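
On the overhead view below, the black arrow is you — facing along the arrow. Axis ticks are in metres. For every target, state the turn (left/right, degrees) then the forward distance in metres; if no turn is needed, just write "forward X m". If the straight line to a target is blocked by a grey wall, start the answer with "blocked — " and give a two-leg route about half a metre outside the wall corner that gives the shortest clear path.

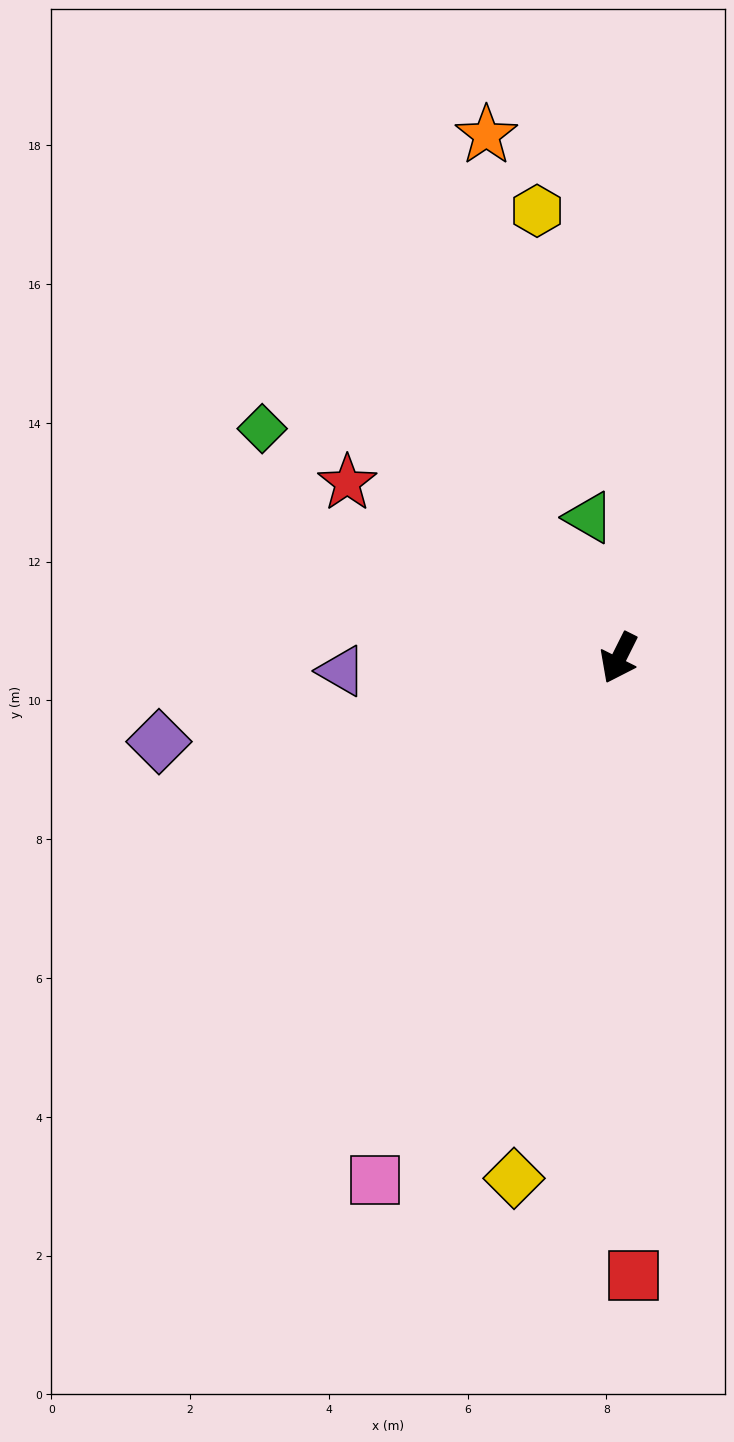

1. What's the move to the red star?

turn right 96°, forward 4.7 m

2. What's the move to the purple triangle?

turn right 61°, forward 4.0 m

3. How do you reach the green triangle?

turn right 141°, forward 2.1 m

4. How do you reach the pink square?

forward 8.3 m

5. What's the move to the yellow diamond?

turn left 15°, forward 7.6 m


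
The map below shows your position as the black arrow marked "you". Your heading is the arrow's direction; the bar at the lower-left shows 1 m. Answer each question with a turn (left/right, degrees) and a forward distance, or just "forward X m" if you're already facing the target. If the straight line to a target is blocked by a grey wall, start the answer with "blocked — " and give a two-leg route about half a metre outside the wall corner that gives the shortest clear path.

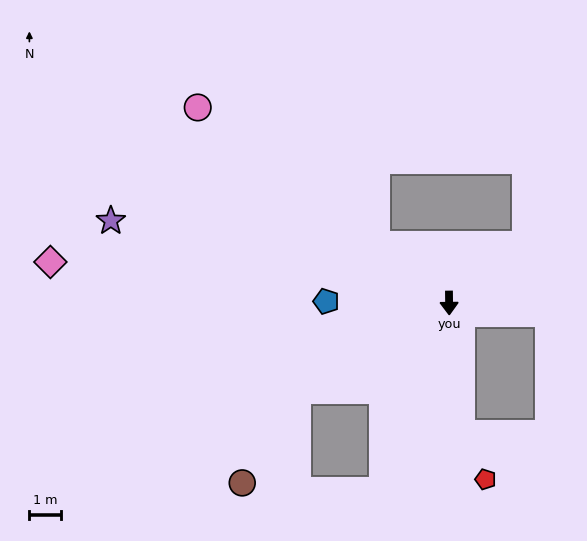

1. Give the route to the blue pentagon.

turn right 91°, forward 3.8 m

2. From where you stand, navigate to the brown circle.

blocked — turn right 61°, forward 5.5 m, then turn left 29°, forward 3.4 m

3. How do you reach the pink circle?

turn right 129°, forward 10.0 m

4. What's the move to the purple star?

turn right 104°, forward 10.9 m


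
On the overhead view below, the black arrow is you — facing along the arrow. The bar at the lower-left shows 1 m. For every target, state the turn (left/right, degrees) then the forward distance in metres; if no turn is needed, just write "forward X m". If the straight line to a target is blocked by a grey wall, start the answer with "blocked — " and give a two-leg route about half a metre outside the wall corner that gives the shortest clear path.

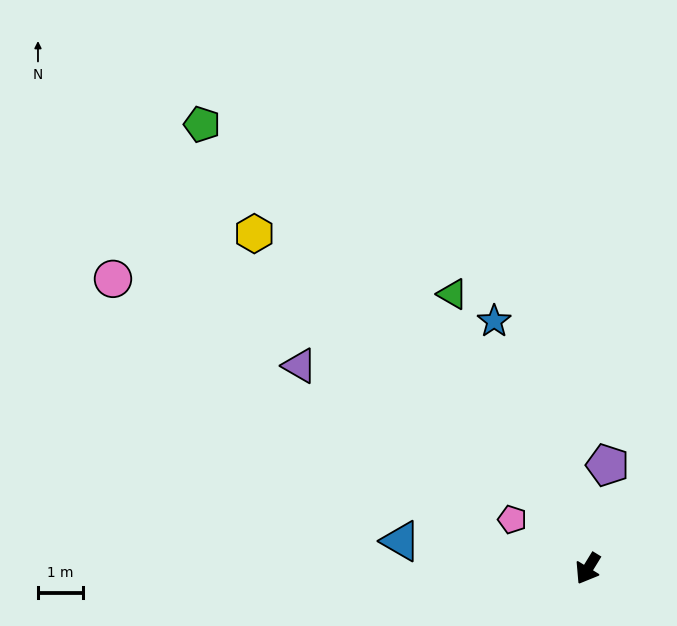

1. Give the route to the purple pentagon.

turn right 159°, forward 2.3 m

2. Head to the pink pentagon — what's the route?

turn right 91°, forward 2.0 m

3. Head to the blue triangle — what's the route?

turn right 67°, forward 4.2 m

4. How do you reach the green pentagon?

turn right 108°, forward 13.1 m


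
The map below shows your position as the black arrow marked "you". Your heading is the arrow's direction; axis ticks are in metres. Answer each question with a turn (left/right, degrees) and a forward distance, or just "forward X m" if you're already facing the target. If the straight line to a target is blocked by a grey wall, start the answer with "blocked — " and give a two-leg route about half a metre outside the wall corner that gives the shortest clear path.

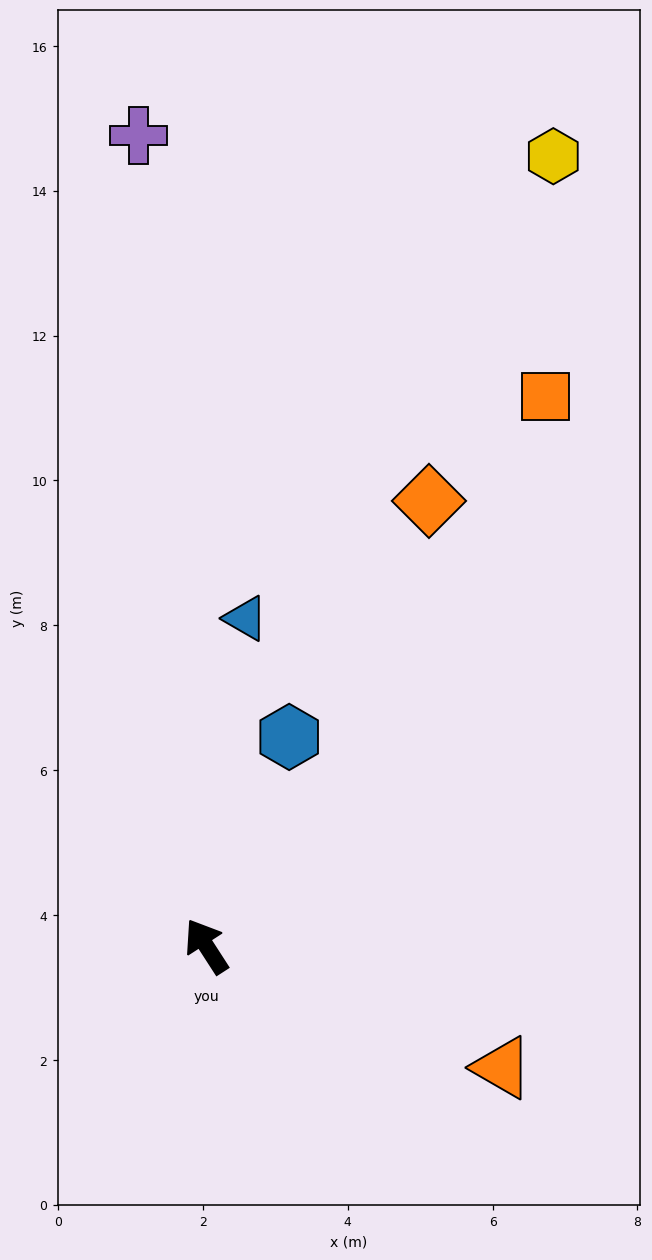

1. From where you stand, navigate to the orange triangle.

turn right 145°, forward 4.4 m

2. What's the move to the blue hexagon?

turn right 54°, forward 3.1 m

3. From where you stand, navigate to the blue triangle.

turn right 40°, forward 4.6 m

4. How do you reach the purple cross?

turn right 28°, forward 11.2 m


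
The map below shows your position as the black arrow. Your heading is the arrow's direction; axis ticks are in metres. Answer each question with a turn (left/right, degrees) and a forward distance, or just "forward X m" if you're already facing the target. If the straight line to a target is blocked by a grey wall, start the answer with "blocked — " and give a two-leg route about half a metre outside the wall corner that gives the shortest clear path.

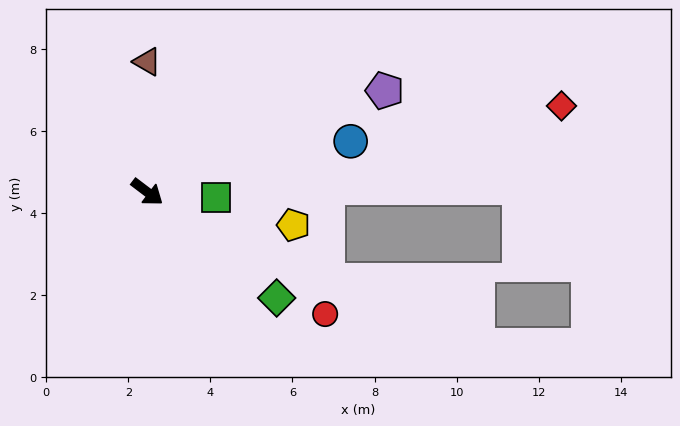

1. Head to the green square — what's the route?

turn left 33°, forward 1.7 m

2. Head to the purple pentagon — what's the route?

turn left 60°, forward 6.3 m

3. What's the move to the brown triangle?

turn left 127°, forward 3.2 m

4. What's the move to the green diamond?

turn right 2°, forward 4.1 m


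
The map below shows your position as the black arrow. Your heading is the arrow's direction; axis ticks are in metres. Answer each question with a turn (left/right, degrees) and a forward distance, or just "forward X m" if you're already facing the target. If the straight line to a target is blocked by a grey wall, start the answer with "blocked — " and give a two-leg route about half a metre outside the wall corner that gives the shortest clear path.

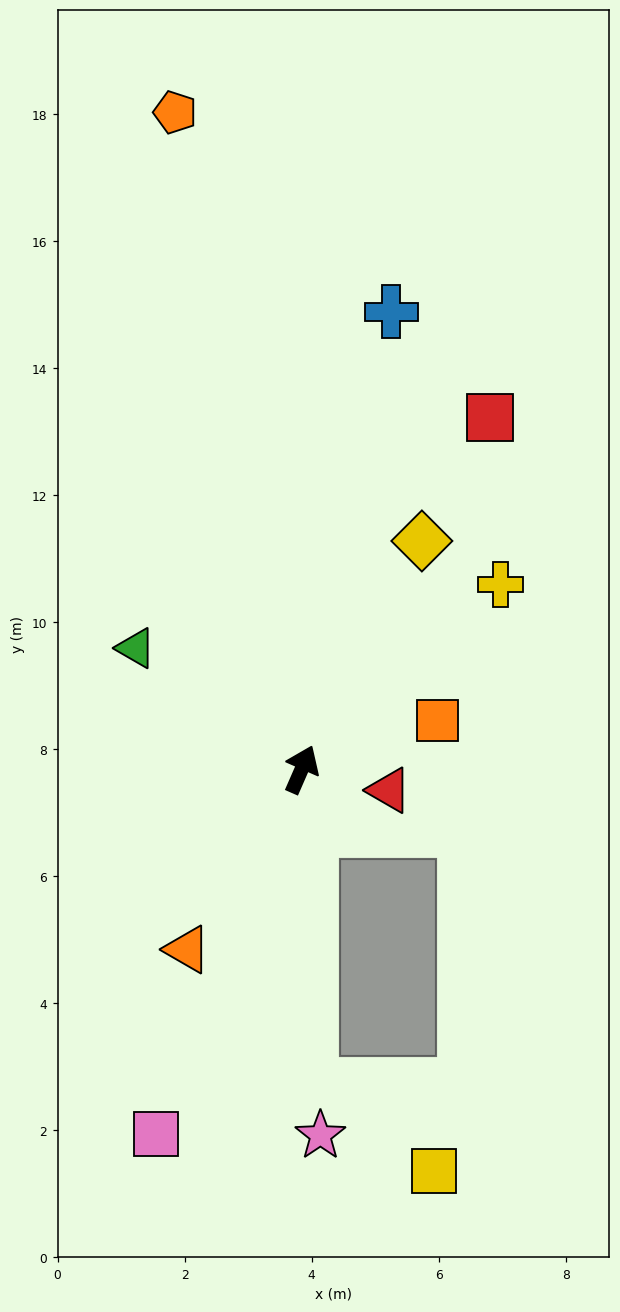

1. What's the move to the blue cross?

turn left 12°, forward 7.3 m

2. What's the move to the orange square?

turn right 47°, forward 2.3 m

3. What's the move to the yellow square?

blocked — turn right 155°, forward 5.0 m, then turn left 53°, forward 2.4 m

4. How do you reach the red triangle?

turn right 80°, forward 1.4 m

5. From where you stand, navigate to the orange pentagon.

turn left 34°, forward 10.5 m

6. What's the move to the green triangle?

turn left 77°, forward 3.2 m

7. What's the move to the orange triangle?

turn left 171°, forward 3.4 m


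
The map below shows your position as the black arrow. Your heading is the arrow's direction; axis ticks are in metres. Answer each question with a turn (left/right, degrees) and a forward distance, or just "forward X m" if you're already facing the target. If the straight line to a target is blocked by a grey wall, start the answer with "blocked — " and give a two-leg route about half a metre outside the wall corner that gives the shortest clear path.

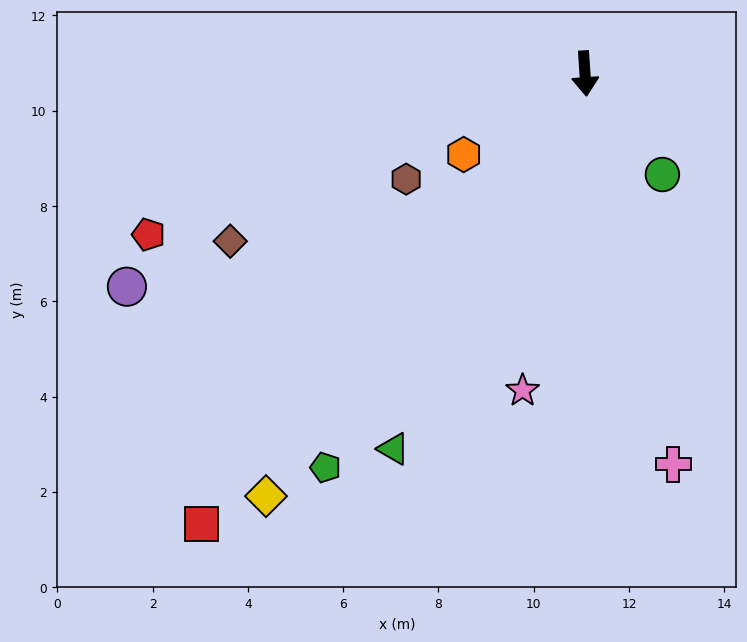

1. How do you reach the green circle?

turn left 34°, forward 2.7 m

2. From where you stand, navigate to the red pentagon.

turn right 74°, forward 9.8 m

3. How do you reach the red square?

turn right 44°, forward 12.4 m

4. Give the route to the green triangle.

turn right 31°, forward 8.8 m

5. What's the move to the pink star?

turn right 15°, forward 6.8 m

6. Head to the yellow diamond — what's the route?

turn right 41°, forward 11.1 m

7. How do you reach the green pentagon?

turn right 37°, forward 9.9 m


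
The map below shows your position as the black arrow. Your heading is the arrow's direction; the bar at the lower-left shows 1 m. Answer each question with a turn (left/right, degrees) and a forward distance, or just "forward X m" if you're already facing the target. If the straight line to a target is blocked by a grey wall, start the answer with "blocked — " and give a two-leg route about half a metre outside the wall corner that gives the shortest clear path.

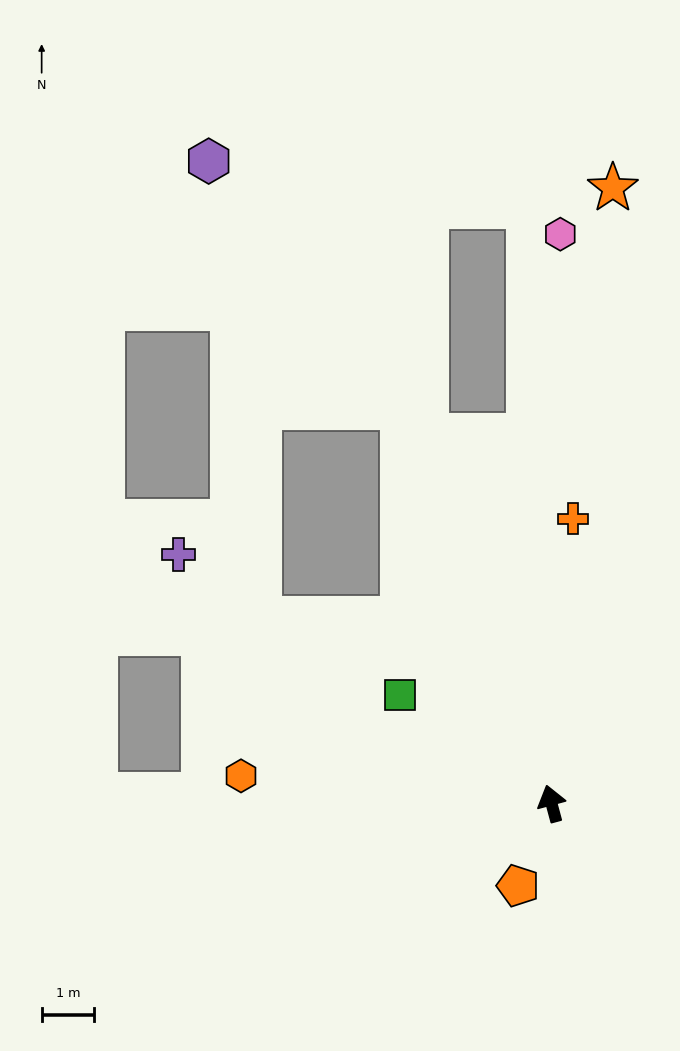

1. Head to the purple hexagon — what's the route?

blocked — turn left 6°, forward 8.1 m, then turn left 17°, forward 6.0 m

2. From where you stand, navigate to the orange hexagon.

turn left 70°, forward 5.9 m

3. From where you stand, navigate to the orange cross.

turn right 19°, forward 5.4 m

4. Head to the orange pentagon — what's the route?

turn left 143°, forward 1.7 m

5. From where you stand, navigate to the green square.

turn left 39°, forward 3.5 m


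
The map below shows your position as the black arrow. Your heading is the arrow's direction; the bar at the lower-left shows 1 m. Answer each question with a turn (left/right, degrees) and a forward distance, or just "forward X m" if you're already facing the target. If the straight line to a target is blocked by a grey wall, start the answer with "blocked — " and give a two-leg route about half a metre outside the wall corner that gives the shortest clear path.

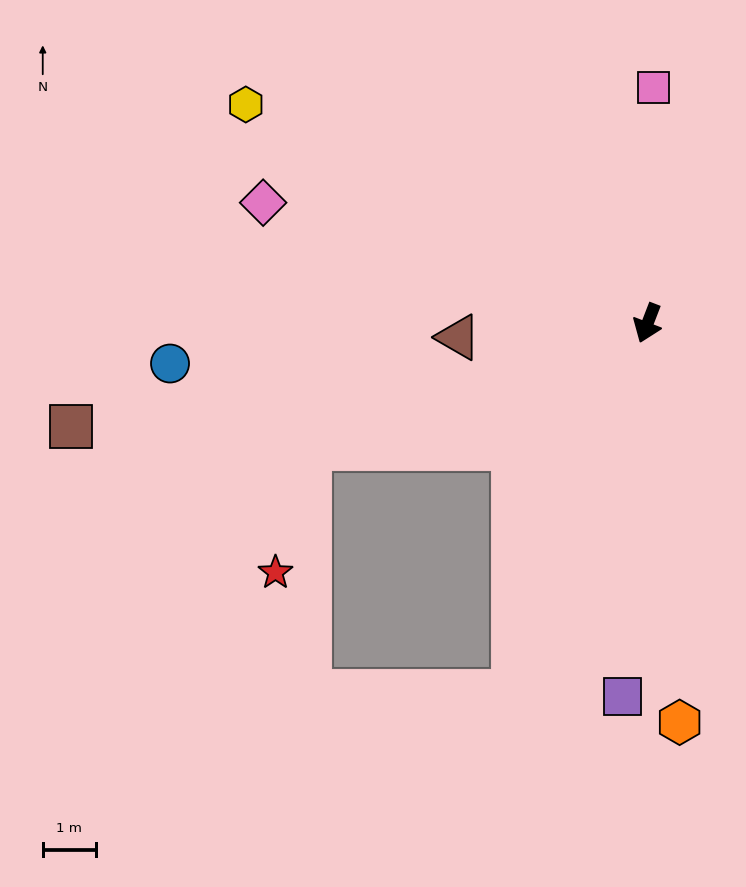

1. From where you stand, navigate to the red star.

blocked — turn right 49°, forward 6.8 m, then turn left 55°, forward 2.4 m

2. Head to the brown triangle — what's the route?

turn right 65°, forward 3.6 m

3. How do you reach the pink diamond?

turn right 86°, forward 7.6 m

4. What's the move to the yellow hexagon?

turn right 97°, forward 8.6 m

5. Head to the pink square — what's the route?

turn right 160°, forward 4.4 m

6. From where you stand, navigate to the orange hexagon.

turn left 26°, forward 7.5 m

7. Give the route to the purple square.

turn left 17°, forward 7.0 m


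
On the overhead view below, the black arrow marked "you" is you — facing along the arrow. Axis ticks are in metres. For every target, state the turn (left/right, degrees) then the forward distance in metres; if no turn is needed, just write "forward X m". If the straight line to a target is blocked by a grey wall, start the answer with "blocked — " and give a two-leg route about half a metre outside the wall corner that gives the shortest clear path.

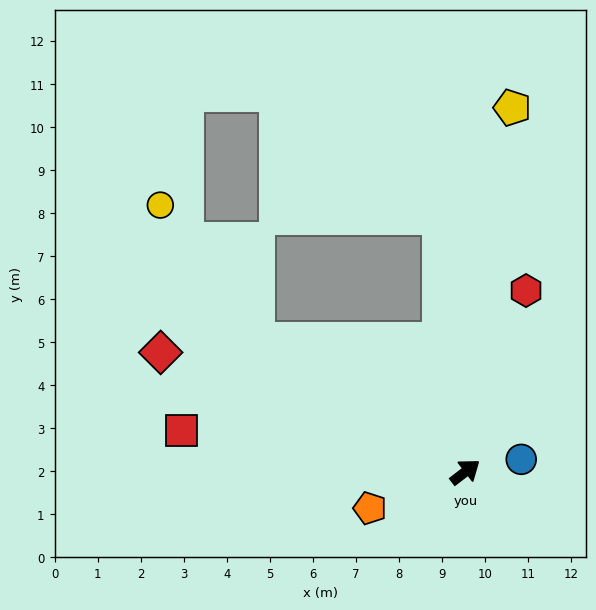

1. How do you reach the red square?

turn left 134°, forward 6.7 m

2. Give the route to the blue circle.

turn right 25°, forward 1.3 m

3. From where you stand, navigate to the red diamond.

turn left 121°, forward 7.6 m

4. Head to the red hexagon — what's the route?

turn left 34°, forward 4.4 m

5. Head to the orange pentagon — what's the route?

turn left 163°, forward 2.4 m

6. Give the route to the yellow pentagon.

turn left 45°, forward 8.5 m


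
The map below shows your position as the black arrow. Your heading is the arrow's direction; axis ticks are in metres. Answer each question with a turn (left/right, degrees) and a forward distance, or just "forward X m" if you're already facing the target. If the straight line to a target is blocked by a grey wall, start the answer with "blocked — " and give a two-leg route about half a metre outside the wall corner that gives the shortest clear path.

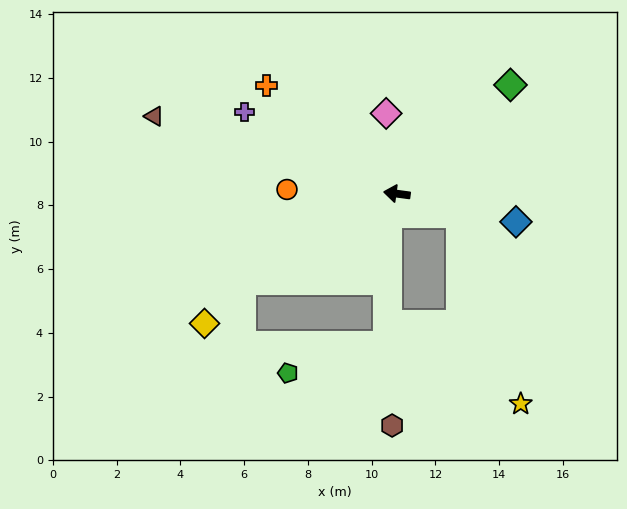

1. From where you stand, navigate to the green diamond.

turn right 129°, forward 4.9 m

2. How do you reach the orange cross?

turn right 32°, forward 5.3 m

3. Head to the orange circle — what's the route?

turn left 5°, forward 3.5 m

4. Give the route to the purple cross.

turn right 20°, forward 5.4 m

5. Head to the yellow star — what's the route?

blocked — turn left 169°, forward 2.1 m, then turn right 54°, forward 6.2 m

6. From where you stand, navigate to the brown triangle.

turn right 10°, forward 8.0 m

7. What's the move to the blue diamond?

turn left 174°, forward 3.8 m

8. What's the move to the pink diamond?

turn right 75°, forward 2.5 m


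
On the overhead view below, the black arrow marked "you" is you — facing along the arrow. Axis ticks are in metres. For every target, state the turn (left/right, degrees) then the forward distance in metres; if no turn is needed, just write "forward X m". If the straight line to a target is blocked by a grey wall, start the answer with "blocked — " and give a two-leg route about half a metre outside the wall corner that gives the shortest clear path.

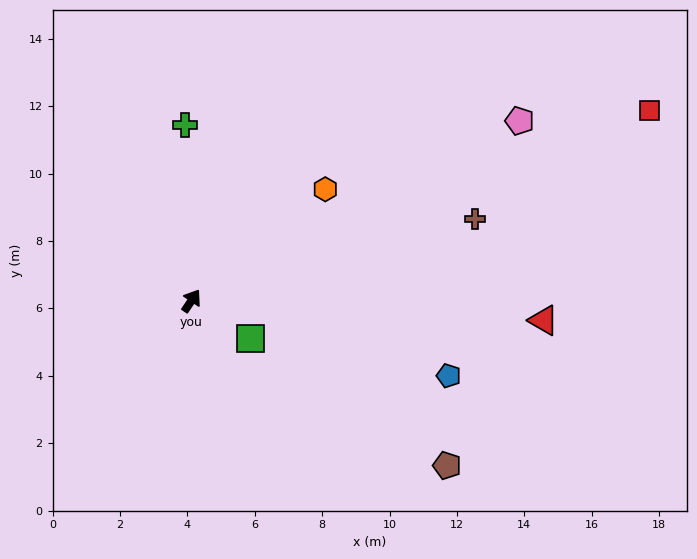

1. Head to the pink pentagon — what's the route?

turn right 27°, forward 11.1 m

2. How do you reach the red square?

turn right 34°, forward 14.7 m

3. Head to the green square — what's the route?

turn right 89°, forward 2.1 m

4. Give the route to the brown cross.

turn right 40°, forward 8.8 m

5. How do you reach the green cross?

turn left 36°, forward 5.2 m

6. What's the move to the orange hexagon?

turn right 16°, forward 5.2 m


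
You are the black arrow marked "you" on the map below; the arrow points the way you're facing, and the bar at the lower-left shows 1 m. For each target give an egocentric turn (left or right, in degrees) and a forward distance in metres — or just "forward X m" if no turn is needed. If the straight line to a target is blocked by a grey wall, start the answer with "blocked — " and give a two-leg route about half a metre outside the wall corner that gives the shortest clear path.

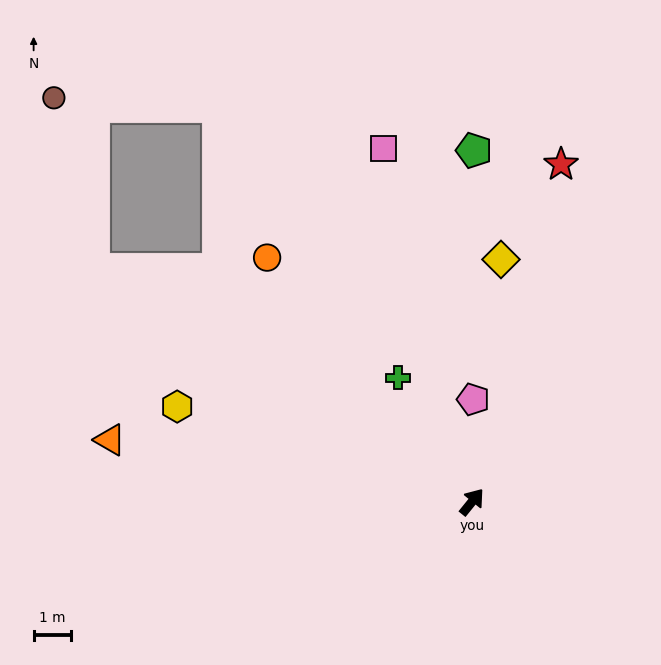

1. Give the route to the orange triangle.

turn left 119°, forward 9.7 m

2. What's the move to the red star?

turn left 24°, forward 9.2 m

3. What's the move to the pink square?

turn left 53°, forward 9.6 m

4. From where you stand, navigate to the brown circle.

blocked — turn left 97°, forward 11.8 m, then turn right 45°, forward 4.7 m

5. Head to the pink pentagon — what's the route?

turn left 38°, forward 2.7 m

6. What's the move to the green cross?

turn left 70°, forward 3.8 m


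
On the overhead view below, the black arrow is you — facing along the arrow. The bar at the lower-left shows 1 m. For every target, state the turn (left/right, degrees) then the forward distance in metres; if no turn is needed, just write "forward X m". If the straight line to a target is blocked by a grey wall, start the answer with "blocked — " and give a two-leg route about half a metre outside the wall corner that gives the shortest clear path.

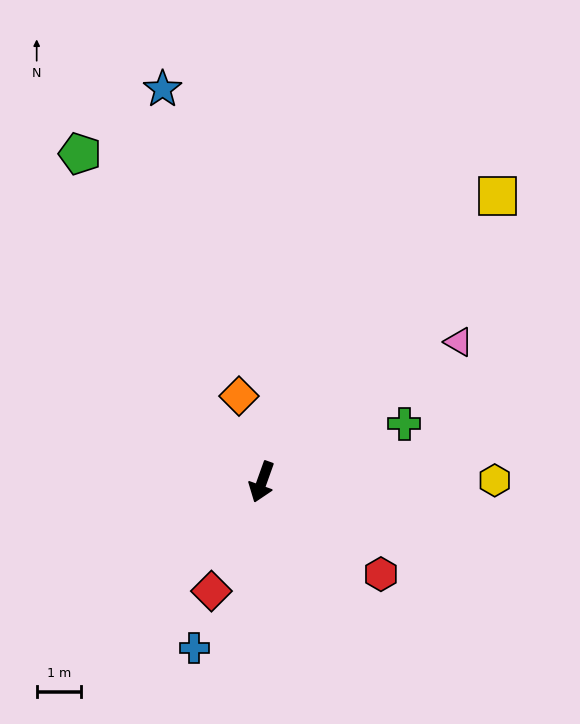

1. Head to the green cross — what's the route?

turn left 132°, forward 3.5 m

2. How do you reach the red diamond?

turn right 5°, forward 2.7 m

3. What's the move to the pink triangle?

turn left 145°, forward 5.4 m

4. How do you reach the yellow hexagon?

turn left 110°, forward 5.3 m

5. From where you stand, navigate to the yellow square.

turn left 160°, forward 8.4 m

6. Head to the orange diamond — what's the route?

turn right 145°, forward 2.0 m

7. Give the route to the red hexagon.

turn left 72°, forward 3.4 m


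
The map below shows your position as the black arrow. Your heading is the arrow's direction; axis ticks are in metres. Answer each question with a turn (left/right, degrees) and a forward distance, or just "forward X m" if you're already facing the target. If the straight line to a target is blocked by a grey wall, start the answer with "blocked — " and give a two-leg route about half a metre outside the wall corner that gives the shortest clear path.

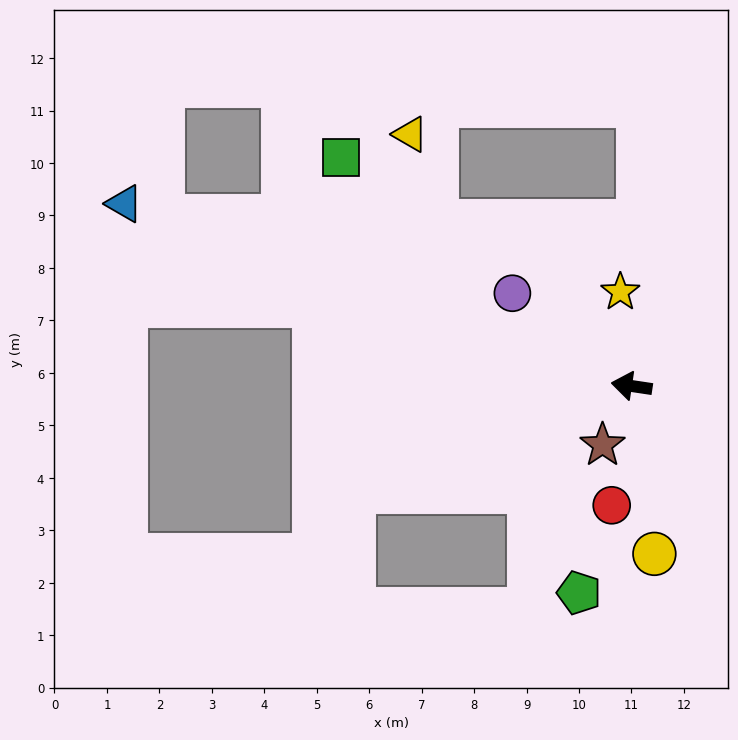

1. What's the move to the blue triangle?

turn right 11°, forward 10.3 m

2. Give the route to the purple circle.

turn right 29°, forward 2.9 m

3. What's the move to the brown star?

turn left 72°, forward 1.3 m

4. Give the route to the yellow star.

turn right 75°, forward 1.8 m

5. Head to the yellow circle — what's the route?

turn left 106°, forward 3.2 m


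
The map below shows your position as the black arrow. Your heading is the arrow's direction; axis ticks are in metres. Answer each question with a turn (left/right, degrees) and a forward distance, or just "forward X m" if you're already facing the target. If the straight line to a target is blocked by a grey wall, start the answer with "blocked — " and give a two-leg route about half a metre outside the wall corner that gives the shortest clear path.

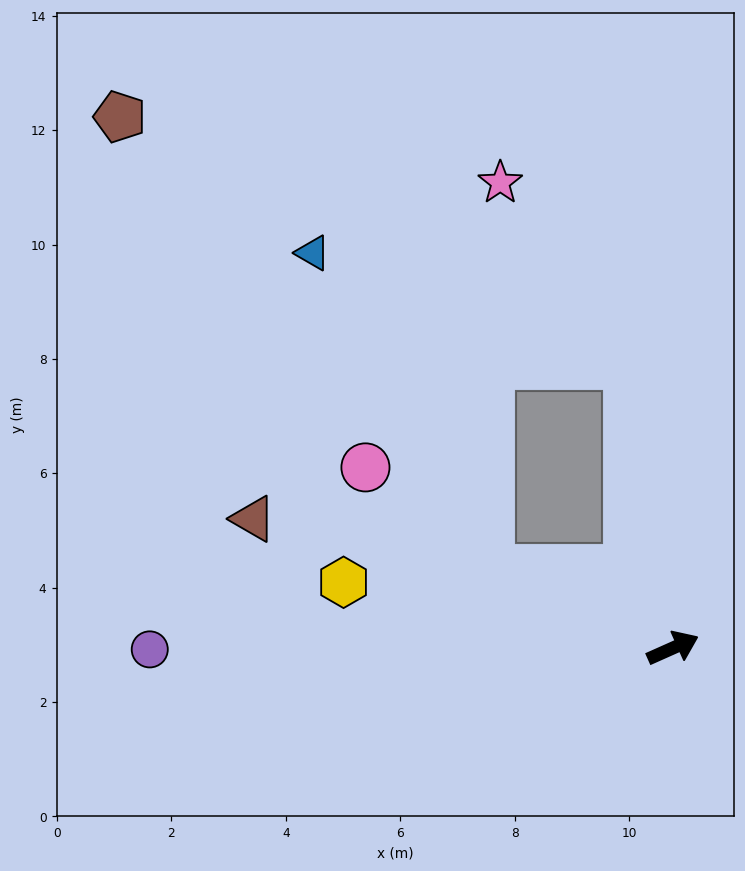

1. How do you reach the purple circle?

turn left 156°, forward 9.1 m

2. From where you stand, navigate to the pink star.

blocked — turn left 75°, forward 5.0 m, then turn left 26°, forward 3.9 m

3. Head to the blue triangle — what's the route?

blocked — turn left 133°, forward 3.5 m, then turn right 38°, forward 6.3 m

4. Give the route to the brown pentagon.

blocked — turn left 75°, forward 5.0 m, then turn left 55°, forward 9.9 m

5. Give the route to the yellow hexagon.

turn left 145°, forward 5.9 m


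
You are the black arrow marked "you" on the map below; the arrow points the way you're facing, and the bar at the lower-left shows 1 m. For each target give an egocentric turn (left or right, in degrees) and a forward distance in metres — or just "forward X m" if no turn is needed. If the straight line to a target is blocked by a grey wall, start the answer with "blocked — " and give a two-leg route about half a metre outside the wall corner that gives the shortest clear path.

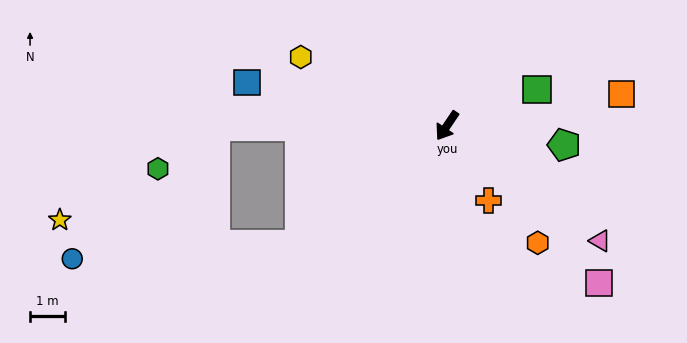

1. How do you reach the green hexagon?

blocked — turn right 56°, forward 6.7 m, then turn left 36°, forward 2.1 m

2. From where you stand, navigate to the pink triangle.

turn left 87°, forward 5.5 m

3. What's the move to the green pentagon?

turn left 115°, forward 3.4 m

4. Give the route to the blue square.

turn right 68°, forward 5.9 m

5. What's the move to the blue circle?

blocked — turn right 17°, forward 5.5 m, then turn right 35°, forward 6.6 m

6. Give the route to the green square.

turn left 146°, forward 2.8 m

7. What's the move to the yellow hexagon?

turn right 81°, forward 4.7 m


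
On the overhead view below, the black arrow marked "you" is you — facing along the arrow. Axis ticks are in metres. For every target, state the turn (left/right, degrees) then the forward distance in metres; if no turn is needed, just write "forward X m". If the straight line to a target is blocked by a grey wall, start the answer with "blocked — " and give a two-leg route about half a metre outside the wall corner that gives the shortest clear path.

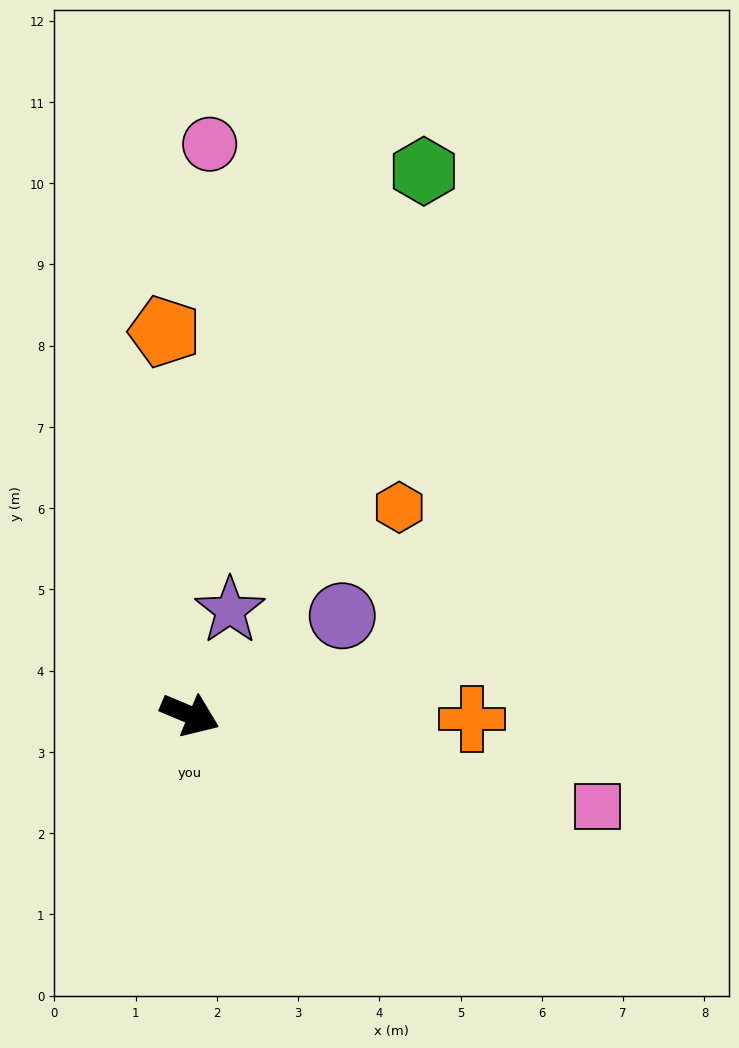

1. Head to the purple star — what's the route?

turn left 92°, forward 1.4 m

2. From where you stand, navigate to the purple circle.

turn left 56°, forward 2.2 m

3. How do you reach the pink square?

turn left 10°, forward 5.1 m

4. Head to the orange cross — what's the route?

turn left 22°, forward 3.5 m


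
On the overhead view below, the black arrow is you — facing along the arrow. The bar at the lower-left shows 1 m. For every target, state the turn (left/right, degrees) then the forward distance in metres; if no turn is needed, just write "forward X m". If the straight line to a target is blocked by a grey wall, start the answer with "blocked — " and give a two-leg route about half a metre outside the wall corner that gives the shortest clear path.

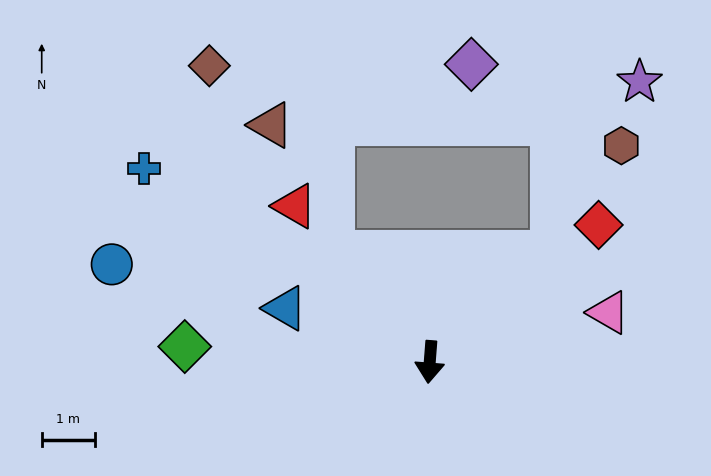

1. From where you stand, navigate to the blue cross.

turn right 120°, forward 6.5 m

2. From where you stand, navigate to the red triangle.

turn right 135°, forward 3.9 m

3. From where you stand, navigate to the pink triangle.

turn left 110°, forward 3.5 m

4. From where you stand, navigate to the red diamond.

turn left 134°, forward 4.1 m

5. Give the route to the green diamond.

turn right 89°, forward 4.6 m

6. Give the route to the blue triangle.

turn right 106°, forward 2.9 m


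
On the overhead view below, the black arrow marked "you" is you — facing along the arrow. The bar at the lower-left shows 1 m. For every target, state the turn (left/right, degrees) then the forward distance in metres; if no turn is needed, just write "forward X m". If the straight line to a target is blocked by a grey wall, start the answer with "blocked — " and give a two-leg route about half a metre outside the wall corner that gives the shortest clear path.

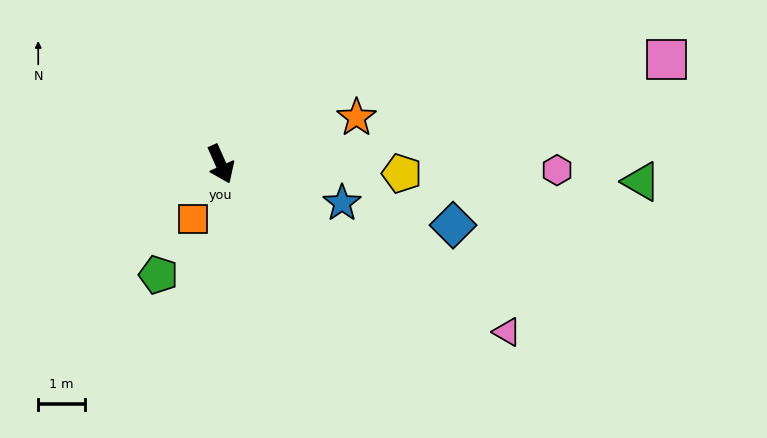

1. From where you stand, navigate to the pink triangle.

turn left 36°, forward 7.1 m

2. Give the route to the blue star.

turn left 48°, forward 2.7 m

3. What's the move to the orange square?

turn right 51°, forward 1.3 m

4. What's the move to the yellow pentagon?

turn left 63°, forward 3.9 m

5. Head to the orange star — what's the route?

turn left 85°, forward 3.1 m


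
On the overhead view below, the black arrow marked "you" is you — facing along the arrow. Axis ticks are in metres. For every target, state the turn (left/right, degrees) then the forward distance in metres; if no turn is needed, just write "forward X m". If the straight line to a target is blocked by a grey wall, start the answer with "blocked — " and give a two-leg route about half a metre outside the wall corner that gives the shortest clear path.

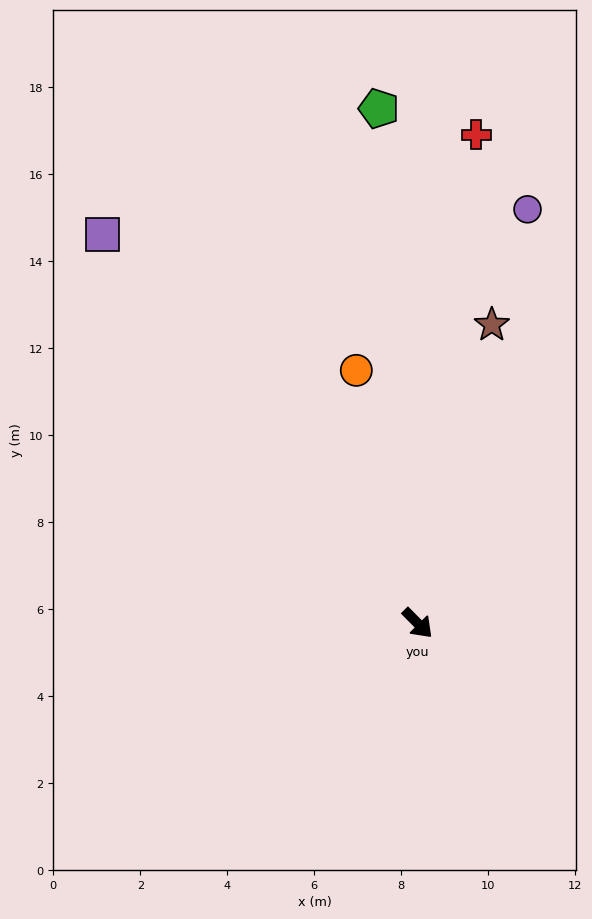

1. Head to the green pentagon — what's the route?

turn left 140°, forward 11.9 m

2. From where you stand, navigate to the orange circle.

turn left 149°, forward 6.0 m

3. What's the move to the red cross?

turn left 128°, forward 11.3 m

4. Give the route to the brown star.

turn left 121°, forward 7.1 m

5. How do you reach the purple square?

turn left 174°, forward 11.5 m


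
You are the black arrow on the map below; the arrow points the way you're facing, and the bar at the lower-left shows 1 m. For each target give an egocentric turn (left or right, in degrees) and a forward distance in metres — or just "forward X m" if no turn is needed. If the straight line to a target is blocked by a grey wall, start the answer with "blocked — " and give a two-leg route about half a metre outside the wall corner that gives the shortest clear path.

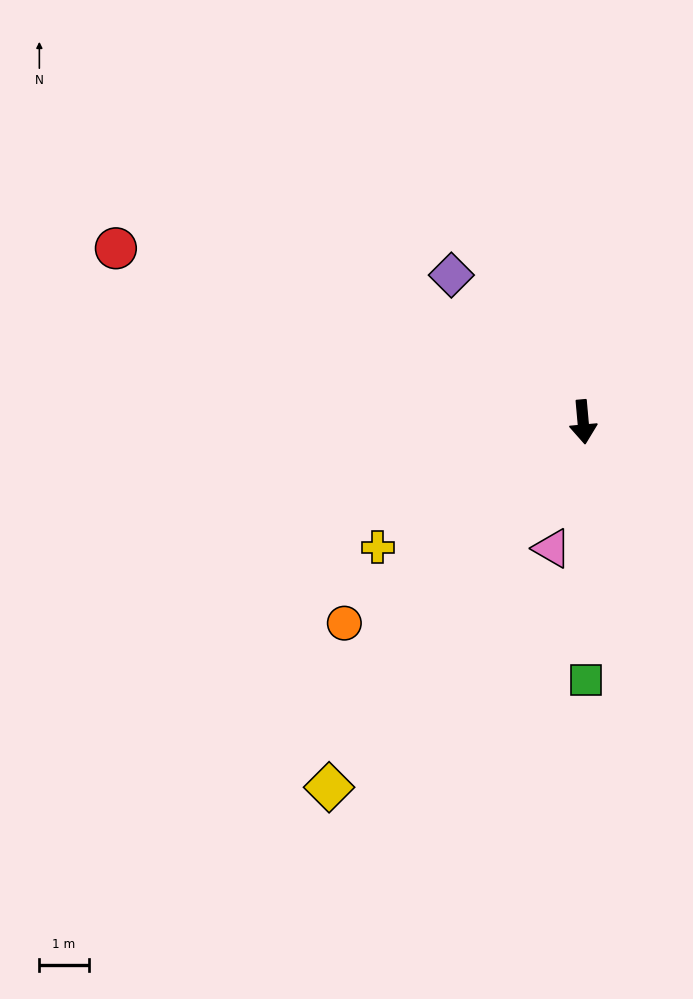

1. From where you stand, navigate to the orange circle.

turn right 55°, forward 6.3 m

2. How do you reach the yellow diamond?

turn right 40°, forward 9.0 m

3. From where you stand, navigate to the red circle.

turn right 116°, forward 10.1 m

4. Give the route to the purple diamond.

turn right 143°, forward 4.0 m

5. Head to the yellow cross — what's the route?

turn right 64°, forward 4.9 m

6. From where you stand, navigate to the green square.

turn right 4°, forward 5.2 m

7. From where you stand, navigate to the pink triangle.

turn right 19°, forward 2.6 m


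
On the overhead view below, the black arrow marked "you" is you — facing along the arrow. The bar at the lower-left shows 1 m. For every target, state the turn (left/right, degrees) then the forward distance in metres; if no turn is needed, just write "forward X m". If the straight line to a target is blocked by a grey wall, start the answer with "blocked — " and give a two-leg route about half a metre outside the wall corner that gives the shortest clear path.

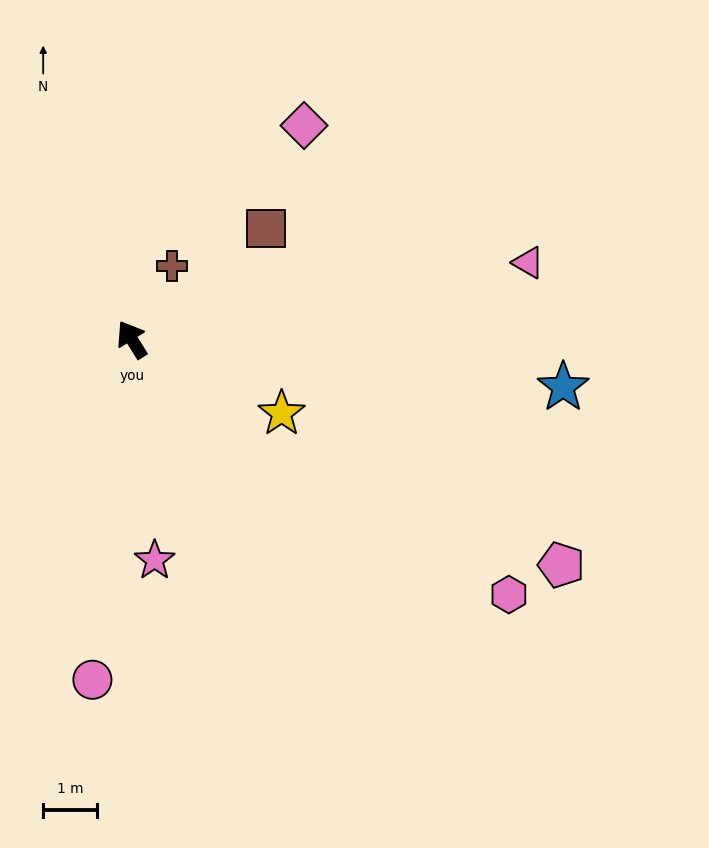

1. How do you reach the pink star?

turn left 154°, forward 4.1 m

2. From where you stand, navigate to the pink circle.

turn left 141°, forward 6.4 m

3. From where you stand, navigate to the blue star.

turn right 128°, forward 8.1 m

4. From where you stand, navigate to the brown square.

turn right 82°, forward 3.2 m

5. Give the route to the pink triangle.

turn right 111°, forward 7.5 m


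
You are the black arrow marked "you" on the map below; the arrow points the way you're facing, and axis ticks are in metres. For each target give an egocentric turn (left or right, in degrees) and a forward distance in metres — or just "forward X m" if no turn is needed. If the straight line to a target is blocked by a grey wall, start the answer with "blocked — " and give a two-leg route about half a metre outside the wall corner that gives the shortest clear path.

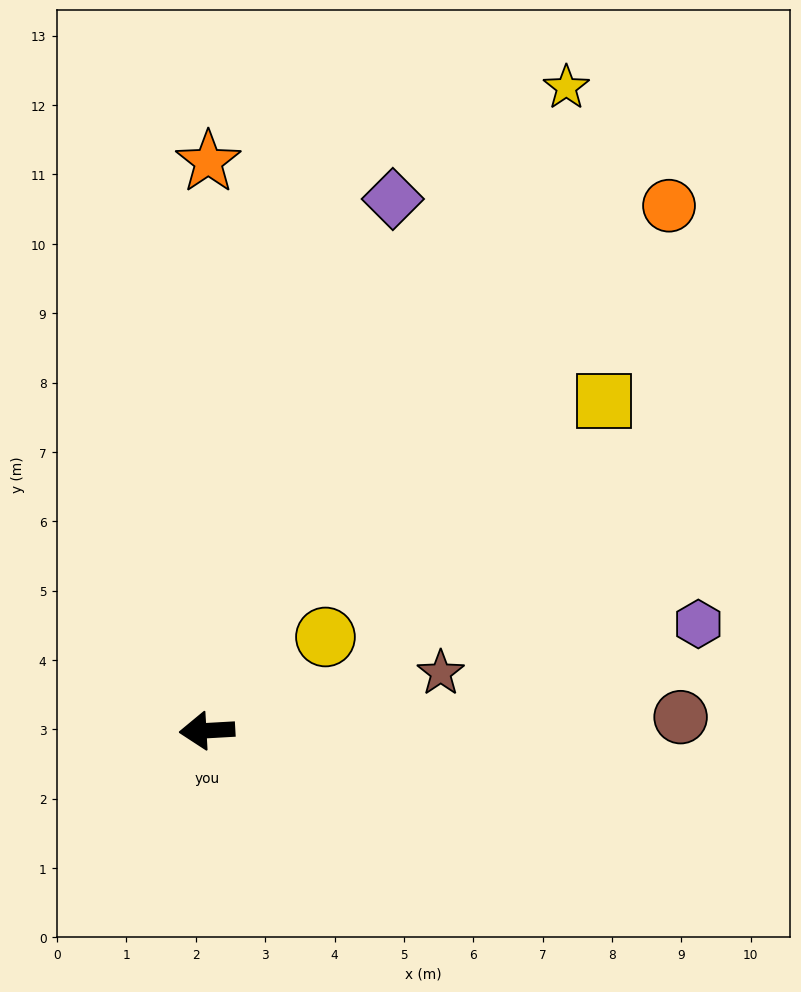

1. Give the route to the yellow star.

turn right 122°, forward 10.6 m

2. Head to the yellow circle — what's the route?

turn right 145°, forward 2.2 m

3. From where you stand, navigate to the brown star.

turn right 169°, forward 3.5 m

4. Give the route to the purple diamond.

turn right 113°, forward 8.1 m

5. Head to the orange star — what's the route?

turn right 93°, forward 8.2 m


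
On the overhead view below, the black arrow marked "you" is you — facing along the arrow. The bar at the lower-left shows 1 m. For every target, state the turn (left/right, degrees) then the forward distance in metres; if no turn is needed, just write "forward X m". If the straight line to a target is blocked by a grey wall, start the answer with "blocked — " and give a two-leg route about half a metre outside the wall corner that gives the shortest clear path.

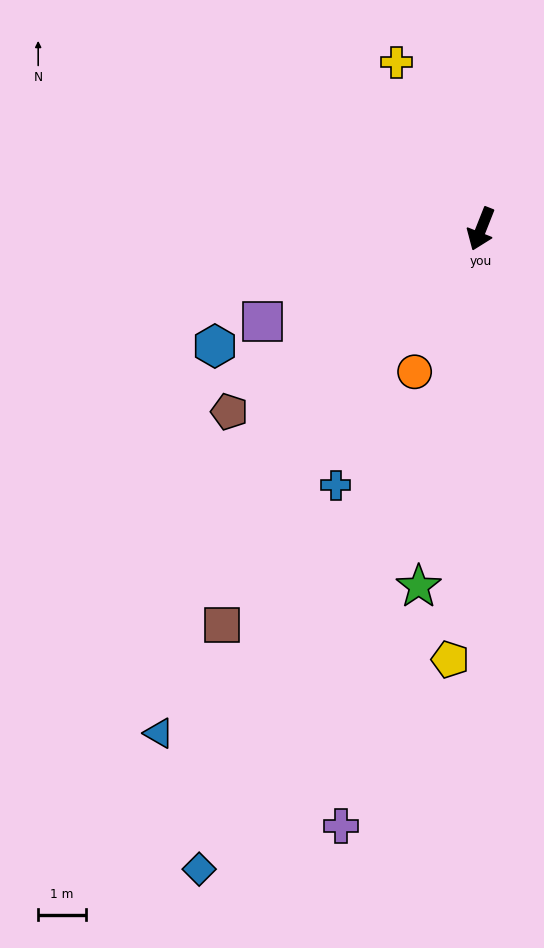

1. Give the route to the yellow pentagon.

turn left 17°, forward 9.1 m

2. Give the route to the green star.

turn left 12°, forward 7.6 m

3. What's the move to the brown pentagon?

turn right 32°, forward 6.6 m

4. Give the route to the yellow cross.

turn right 131°, forward 3.9 m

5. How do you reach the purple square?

turn right 45°, forward 5.0 m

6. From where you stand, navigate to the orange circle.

turn right 3°, forward 3.3 m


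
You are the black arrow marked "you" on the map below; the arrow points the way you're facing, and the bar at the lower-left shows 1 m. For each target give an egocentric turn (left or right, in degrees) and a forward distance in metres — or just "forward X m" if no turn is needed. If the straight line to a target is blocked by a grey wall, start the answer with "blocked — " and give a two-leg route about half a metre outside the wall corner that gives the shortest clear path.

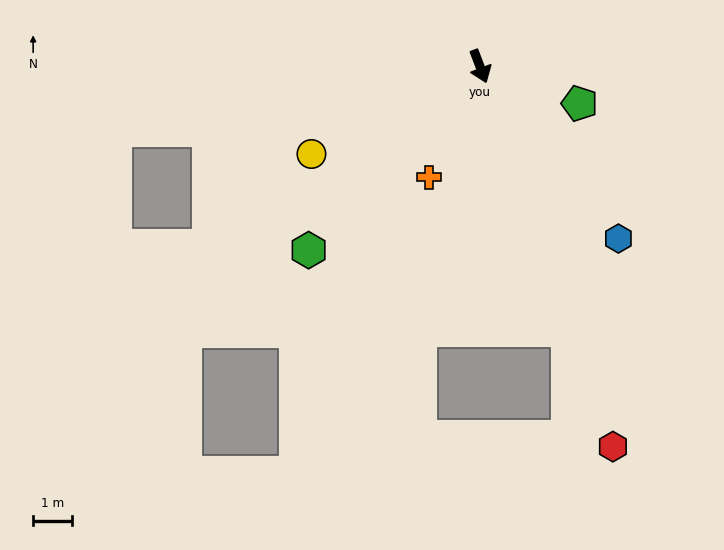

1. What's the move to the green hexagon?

turn right 64°, forward 6.4 m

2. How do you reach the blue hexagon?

turn left 18°, forward 5.6 m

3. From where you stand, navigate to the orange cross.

turn right 46°, forward 3.1 m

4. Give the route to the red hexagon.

forward 10.3 m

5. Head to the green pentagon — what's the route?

turn left 49°, forward 2.7 m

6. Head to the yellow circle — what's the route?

turn right 83°, forward 4.8 m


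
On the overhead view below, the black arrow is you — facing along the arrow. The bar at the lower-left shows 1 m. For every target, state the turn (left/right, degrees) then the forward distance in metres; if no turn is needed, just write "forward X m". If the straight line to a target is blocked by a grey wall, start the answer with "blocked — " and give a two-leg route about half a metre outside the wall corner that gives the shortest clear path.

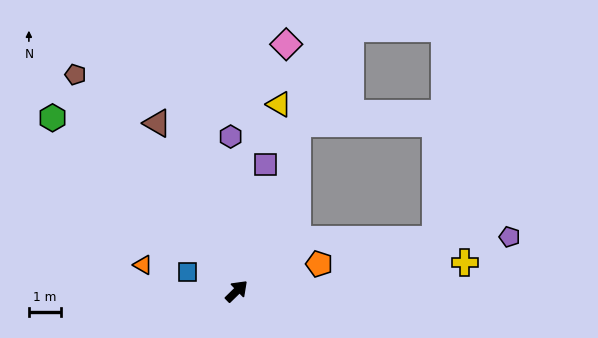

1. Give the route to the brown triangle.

turn left 71°, forward 5.8 m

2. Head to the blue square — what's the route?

turn left 114°, forward 1.7 m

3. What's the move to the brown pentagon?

turn left 82°, forward 8.5 m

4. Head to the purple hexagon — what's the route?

turn left 48°, forward 4.8 m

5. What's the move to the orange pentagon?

turn right 26°, forward 2.7 m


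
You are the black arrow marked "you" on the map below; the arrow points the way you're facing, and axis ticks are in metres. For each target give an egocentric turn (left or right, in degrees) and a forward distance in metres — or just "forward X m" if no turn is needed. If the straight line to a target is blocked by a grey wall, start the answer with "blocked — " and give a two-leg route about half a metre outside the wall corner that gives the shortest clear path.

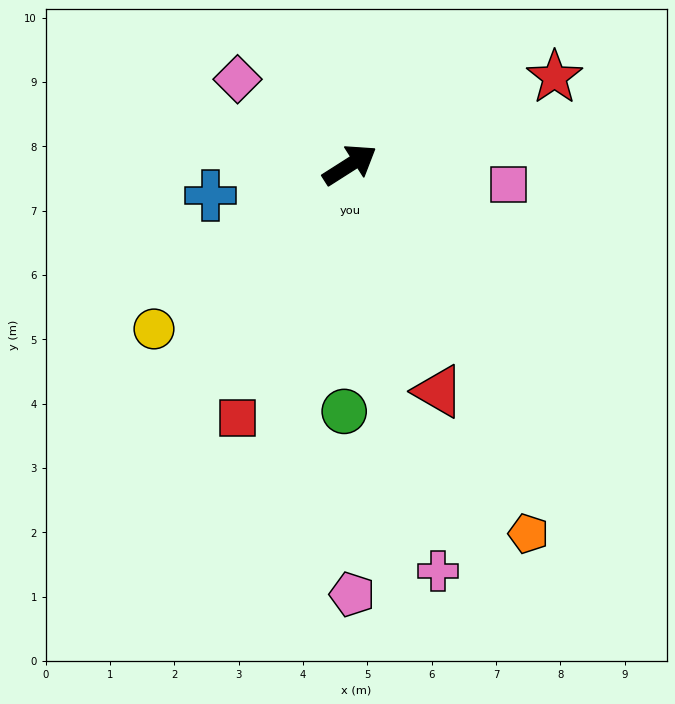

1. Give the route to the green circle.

turn right 124°, forward 3.8 m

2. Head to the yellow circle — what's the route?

turn right 173°, forward 4.0 m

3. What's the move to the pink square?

turn right 40°, forward 2.5 m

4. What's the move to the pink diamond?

turn left 110°, forward 2.2 m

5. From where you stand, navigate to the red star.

turn right 9°, forward 3.5 m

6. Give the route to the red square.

turn right 146°, forward 4.3 m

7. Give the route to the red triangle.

turn right 101°, forward 3.8 m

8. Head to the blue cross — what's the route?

turn left 160°, forward 2.2 m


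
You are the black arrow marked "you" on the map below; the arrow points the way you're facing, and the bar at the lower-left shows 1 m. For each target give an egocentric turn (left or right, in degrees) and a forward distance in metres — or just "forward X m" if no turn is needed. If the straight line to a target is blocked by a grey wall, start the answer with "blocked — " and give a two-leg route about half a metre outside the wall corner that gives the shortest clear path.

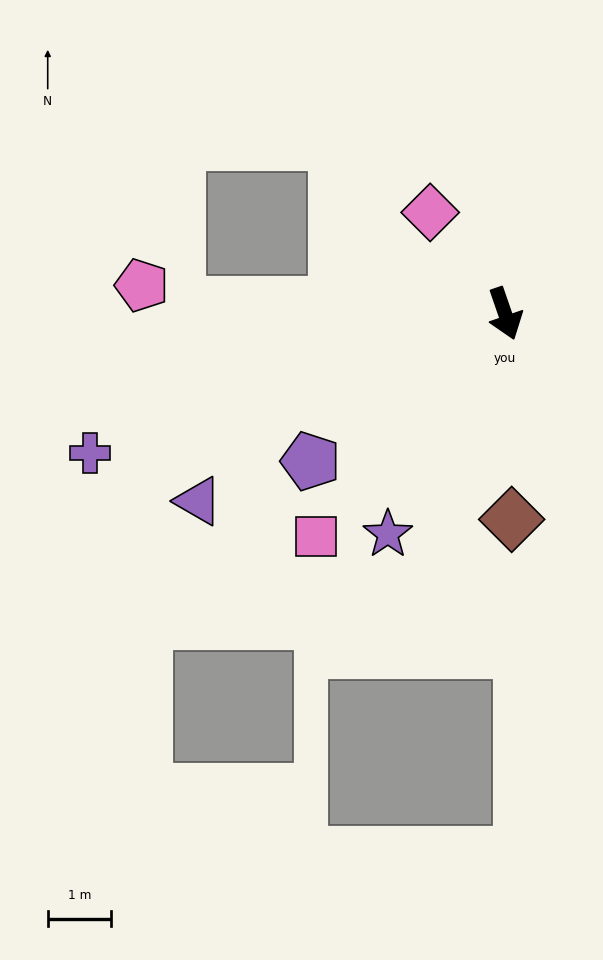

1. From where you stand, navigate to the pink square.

turn right 59°, forward 4.6 m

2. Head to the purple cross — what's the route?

turn right 90°, forward 6.9 m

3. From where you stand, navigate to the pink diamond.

turn right 163°, forward 2.0 m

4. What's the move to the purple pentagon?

turn right 72°, forward 3.9 m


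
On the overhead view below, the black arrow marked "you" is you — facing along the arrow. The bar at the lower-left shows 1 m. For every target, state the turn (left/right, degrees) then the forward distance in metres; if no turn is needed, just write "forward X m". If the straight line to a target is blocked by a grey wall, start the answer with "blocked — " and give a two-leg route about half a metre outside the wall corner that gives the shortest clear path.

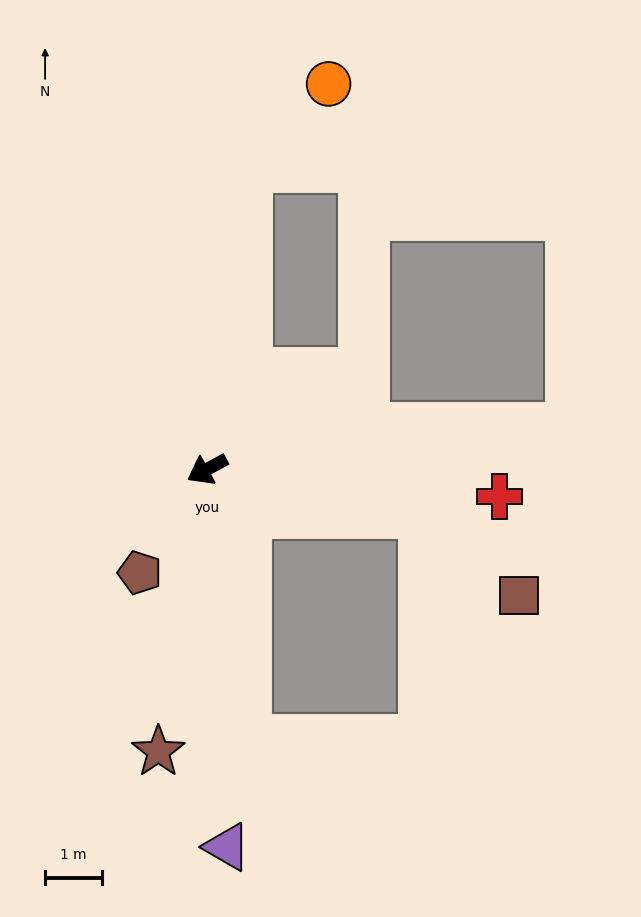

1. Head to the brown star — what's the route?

turn left 52°, forward 5.0 m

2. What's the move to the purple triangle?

turn left 65°, forward 6.7 m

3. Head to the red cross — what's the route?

turn left 146°, forward 5.2 m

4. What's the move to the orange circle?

blocked — turn right 126°, forward 5.3 m, then turn right 36°, forward 2.0 m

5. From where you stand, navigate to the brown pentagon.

turn left 29°, forward 2.2 m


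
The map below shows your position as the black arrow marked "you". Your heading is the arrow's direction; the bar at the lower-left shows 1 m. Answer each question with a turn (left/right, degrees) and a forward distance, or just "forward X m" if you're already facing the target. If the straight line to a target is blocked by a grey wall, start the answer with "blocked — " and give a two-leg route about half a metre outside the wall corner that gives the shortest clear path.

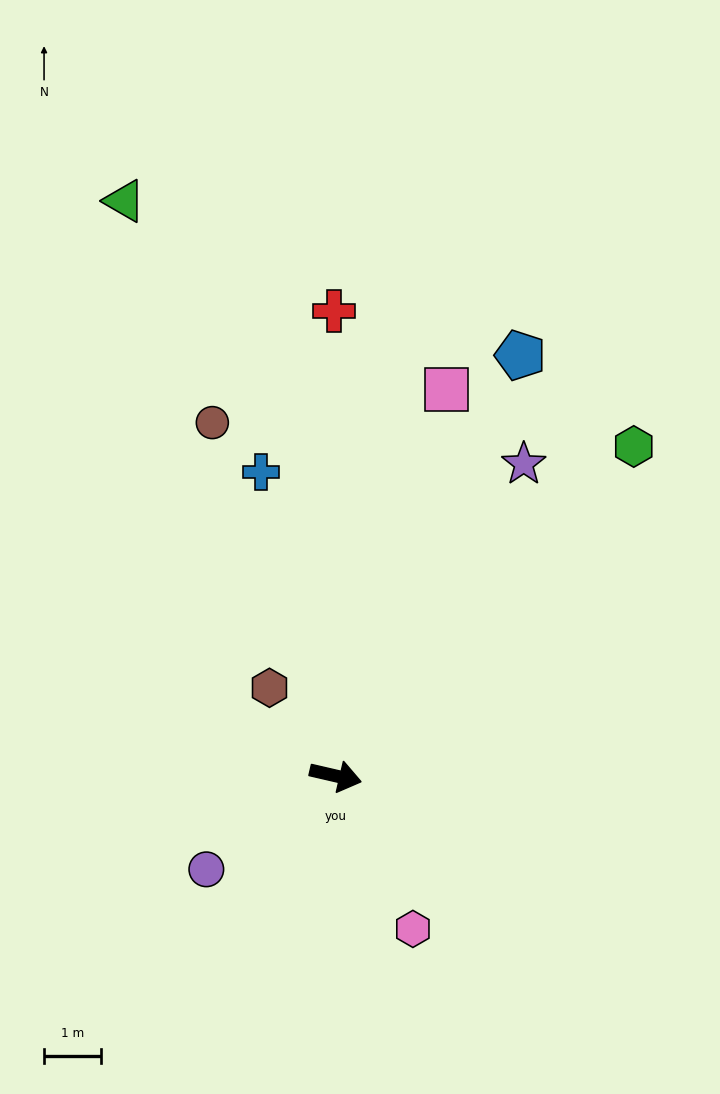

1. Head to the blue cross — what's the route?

turn left 117°, forward 5.4 m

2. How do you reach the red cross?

turn left 103°, forward 8.1 m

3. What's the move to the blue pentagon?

turn left 79°, forward 8.0 m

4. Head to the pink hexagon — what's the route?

turn right 50°, forward 3.0 m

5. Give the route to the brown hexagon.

turn left 140°, forward 1.9 m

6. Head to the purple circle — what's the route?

turn right 131°, forward 2.8 m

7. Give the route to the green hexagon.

turn left 61°, forward 7.7 m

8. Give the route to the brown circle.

turn left 122°, forward 6.5 m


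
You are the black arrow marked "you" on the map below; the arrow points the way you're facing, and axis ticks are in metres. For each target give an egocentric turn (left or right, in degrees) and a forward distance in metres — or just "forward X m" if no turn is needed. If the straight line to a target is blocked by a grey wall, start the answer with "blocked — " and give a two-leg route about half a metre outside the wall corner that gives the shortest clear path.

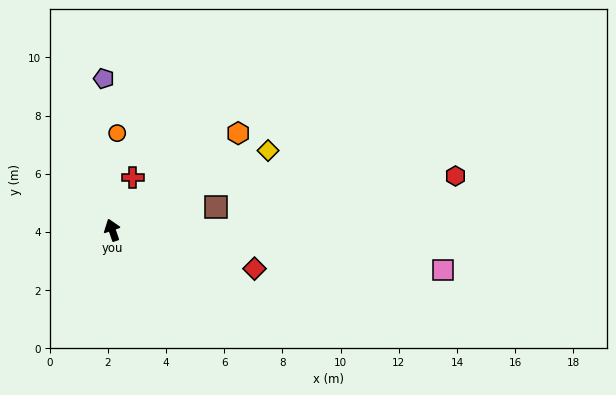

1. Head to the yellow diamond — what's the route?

turn right 82°, forward 6.0 m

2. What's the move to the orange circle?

turn right 22°, forward 3.3 m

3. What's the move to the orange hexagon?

turn right 71°, forward 5.5 m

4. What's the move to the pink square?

turn right 116°, forward 11.5 m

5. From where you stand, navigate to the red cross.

turn right 40°, forward 1.9 m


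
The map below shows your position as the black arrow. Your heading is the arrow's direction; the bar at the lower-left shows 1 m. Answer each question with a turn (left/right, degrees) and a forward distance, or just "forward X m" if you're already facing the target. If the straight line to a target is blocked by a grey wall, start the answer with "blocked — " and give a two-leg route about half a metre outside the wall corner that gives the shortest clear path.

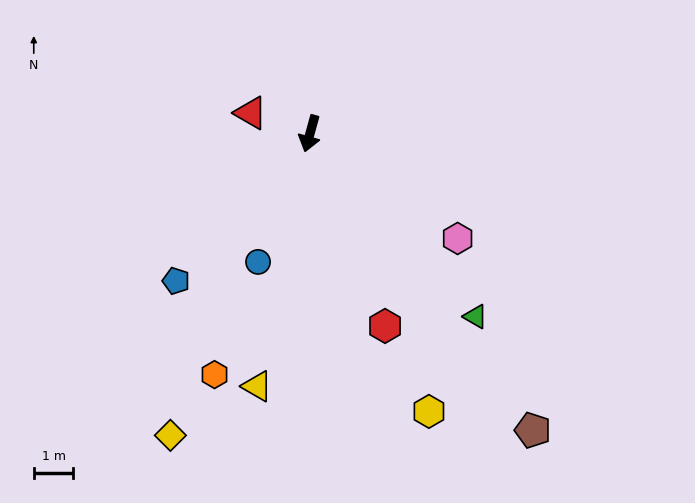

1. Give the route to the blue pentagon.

turn right 27°, forward 5.0 m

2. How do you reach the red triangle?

turn right 94°, forward 1.6 m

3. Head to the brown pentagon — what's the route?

turn left 52°, forward 9.4 m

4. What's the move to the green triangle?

turn left 58°, forward 6.2 m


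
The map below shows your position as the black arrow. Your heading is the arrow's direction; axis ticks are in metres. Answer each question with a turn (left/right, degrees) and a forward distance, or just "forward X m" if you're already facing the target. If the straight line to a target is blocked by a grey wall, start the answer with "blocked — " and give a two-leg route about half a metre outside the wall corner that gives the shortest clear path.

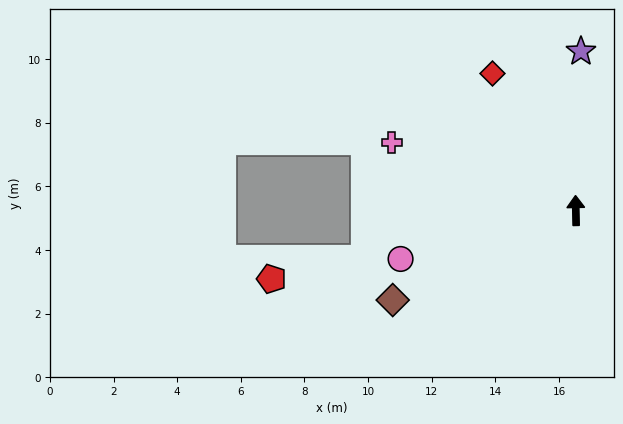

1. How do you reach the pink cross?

turn left 69°, forward 6.2 m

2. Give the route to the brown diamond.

turn left 115°, forward 6.4 m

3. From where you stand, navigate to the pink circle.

turn left 104°, forward 5.7 m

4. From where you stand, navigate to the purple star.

turn right 3°, forward 5.0 m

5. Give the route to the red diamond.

turn left 30°, forward 5.0 m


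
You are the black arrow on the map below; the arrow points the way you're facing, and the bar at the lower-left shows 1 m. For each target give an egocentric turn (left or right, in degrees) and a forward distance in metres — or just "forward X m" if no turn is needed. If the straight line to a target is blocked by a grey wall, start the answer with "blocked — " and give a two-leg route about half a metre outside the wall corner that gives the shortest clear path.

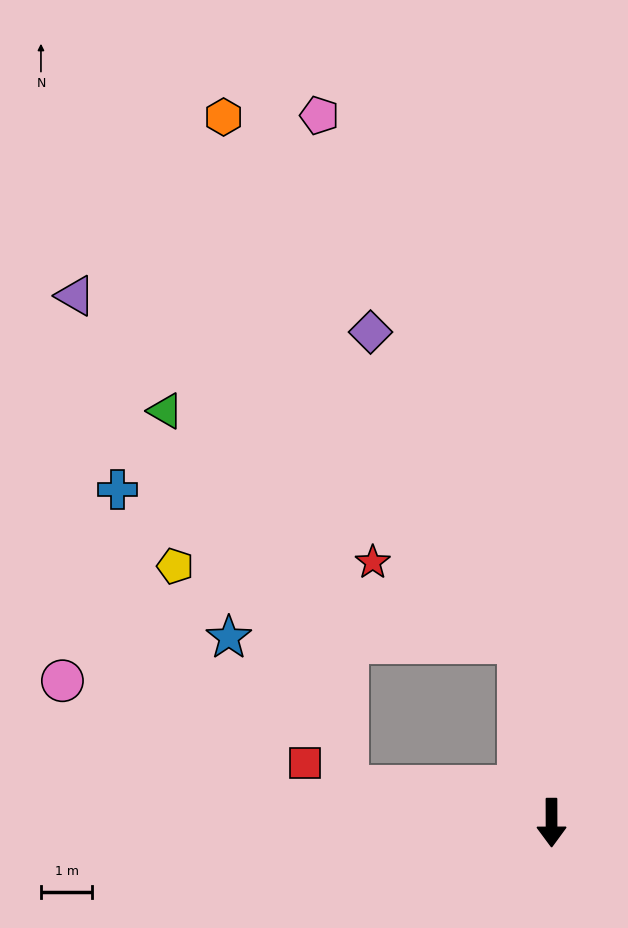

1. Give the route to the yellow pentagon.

blocked — turn right 170°, forward 3.6 m, then turn left 68°, forward 6.8 m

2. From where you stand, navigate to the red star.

blocked — turn right 170°, forward 3.6 m, then turn left 51°, forward 3.2 m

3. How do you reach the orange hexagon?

blocked — turn right 100°, forward 4.0 m, then turn right 70°, forward 13.2 m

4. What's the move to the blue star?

blocked — turn right 170°, forward 3.6 m, then turn left 79°, forward 5.6 m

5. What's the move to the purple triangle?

blocked — turn right 170°, forward 3.6 m, then turn left 42°, forward 10.9 m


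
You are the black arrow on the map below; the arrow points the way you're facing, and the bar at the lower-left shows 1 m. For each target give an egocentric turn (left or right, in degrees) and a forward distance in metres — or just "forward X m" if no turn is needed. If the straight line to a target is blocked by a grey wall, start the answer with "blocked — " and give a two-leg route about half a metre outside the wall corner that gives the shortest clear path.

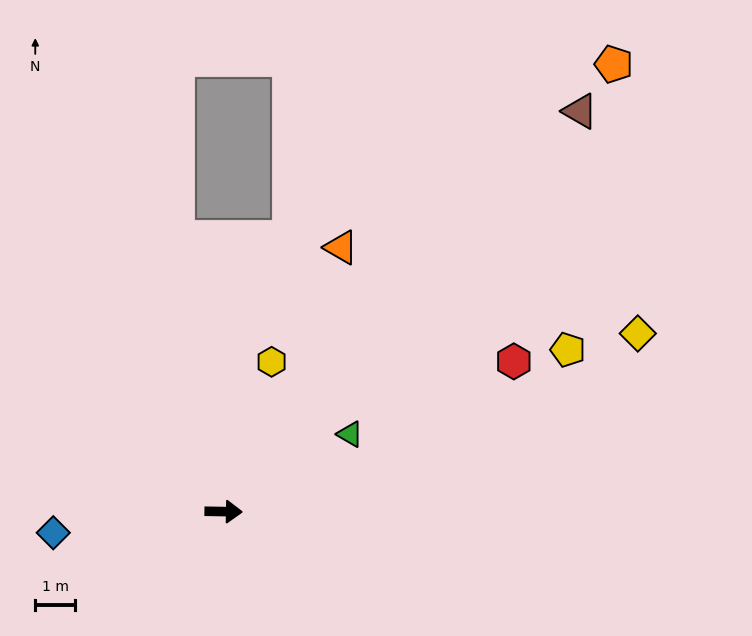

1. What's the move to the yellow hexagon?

turn left 73°, forward 3.9 m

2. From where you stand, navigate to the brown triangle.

turn left 49°, forward 13.3 m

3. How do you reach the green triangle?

turn left 33°, forward 3.7 m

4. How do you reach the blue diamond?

turn right 172°, forward 4.3 m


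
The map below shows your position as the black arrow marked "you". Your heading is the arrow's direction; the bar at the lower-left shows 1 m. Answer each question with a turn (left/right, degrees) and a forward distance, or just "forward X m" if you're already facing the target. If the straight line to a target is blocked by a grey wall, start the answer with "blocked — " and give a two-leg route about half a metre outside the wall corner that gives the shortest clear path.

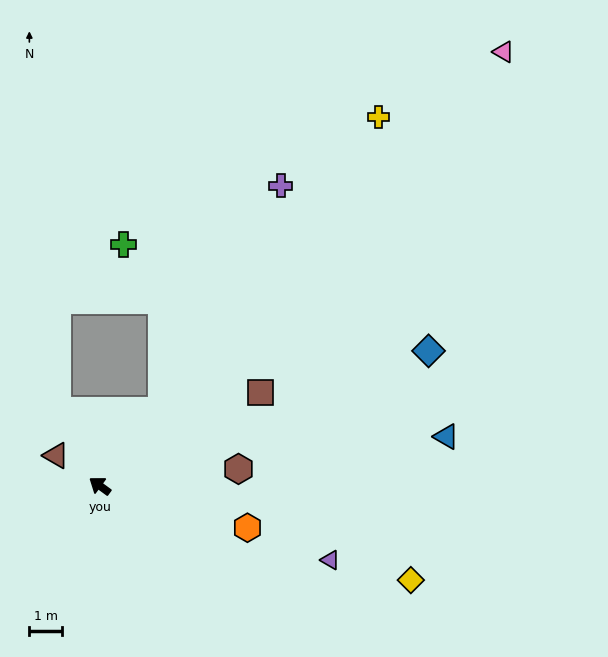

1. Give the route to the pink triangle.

turn right 97°, forward 18.3 m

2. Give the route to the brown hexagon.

turn right 137°, forward 4.3 m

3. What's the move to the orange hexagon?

turn right 160°, forward 4.7 m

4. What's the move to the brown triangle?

forward 1.6 m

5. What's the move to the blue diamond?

turn right 122°, forward 11.0 m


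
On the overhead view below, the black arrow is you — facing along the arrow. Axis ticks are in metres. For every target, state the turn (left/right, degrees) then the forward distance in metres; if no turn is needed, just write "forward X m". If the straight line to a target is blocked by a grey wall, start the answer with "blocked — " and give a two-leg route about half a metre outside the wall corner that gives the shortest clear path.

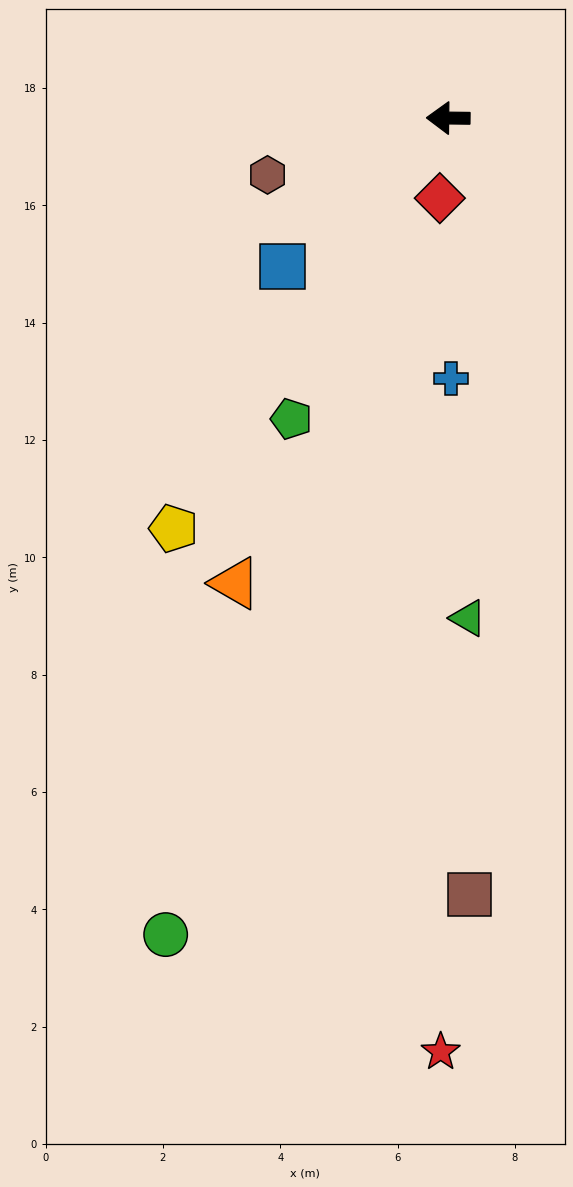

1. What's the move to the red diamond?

turn left 85°, forward 1.4 m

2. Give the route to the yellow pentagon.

turn left 57°, forward 8.4 m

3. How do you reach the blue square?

turn left 43°, forward 3.8 m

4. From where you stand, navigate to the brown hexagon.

turn left 18°, forward 3.2 m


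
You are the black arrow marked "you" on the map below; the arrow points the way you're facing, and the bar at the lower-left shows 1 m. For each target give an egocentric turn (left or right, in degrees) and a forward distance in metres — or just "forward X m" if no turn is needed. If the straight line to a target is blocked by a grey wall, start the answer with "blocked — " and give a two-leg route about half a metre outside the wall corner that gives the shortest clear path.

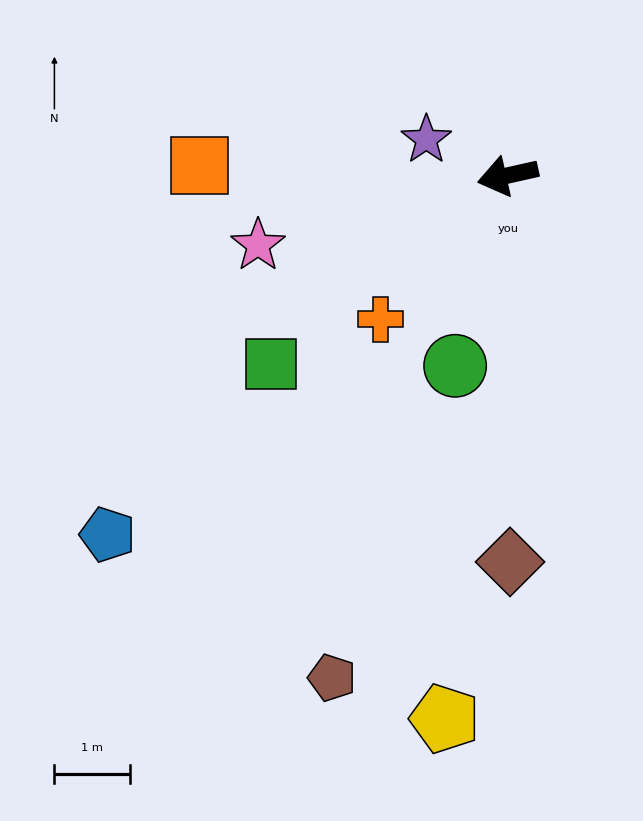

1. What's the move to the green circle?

turn left 62°, forward 2.6 m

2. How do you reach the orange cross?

turn left 36°, forward 2.5 m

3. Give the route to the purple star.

turn right 36°, forward 1.2 m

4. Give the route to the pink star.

turn left 3°, forward 3.4 m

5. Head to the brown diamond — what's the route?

turn left 78°, forward 5.1 m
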